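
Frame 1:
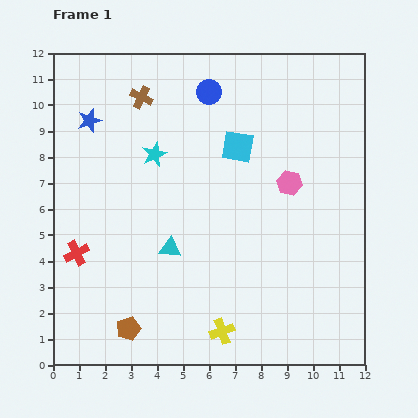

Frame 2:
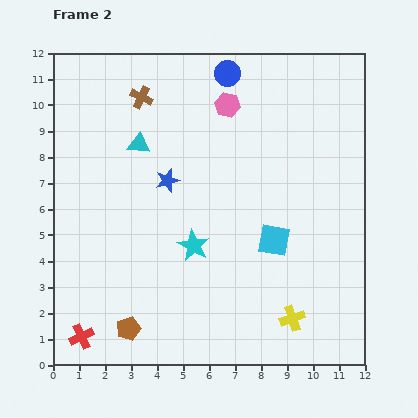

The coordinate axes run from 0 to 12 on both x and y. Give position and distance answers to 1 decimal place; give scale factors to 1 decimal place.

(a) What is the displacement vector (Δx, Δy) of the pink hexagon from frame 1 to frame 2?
(-2.4, 3.0)

The pink hexagon was at (9.1, 7.0) in frame 1 and (6.7, 10.0) in frame 2.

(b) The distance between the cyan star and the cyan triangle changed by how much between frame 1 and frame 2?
+0.8

Distance in frame 1: 3.6. Distance in frame 2: 4.4.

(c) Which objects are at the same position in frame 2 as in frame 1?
the brown pentagon, the brown cross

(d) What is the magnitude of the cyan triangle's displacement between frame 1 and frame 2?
4.2

The cyan triangle moved from (4.5, 4.5) to (3.3, 8.5), a distance of √(1.2² + 4.0²) ≈ 4.2.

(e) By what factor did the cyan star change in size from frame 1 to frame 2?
1.3×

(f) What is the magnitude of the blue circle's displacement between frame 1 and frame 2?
1.0

The blue circle moved from (6.0, 10.5) to (6.7, 11.2), a distance of √(0.7² + 0.7²) ≈ 1.0.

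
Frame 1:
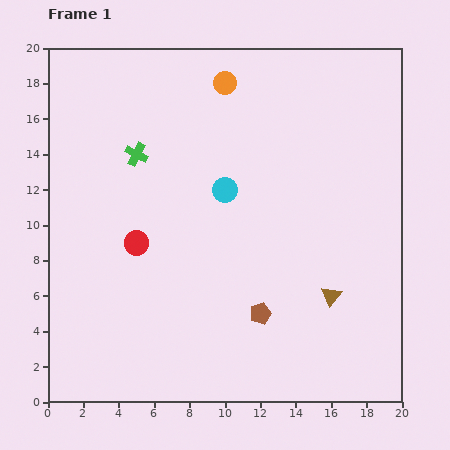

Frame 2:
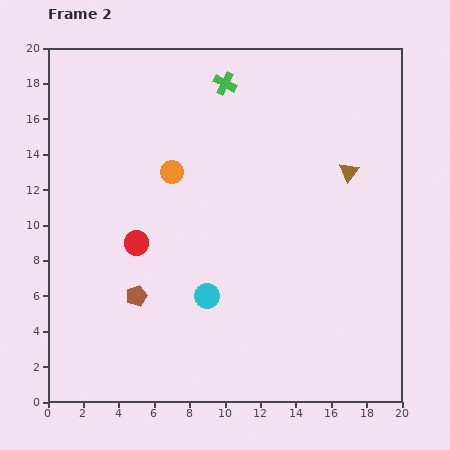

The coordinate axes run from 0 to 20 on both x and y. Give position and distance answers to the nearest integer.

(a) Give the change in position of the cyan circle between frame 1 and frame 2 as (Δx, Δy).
(-1, -6)

The cyan circle was at (10, 12) in frame 1 and (9, 6) in frame 2.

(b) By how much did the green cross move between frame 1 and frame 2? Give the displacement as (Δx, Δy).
(5, 4)

The green cross was at (5, 14) in frame 1 and (10, 18) in frame 2.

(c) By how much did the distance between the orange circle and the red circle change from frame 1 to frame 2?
-6

Distance in frame 1: 10. Distance in frame 2: 4.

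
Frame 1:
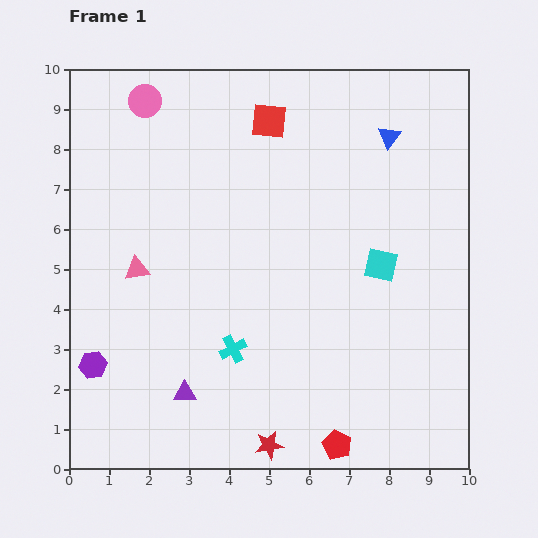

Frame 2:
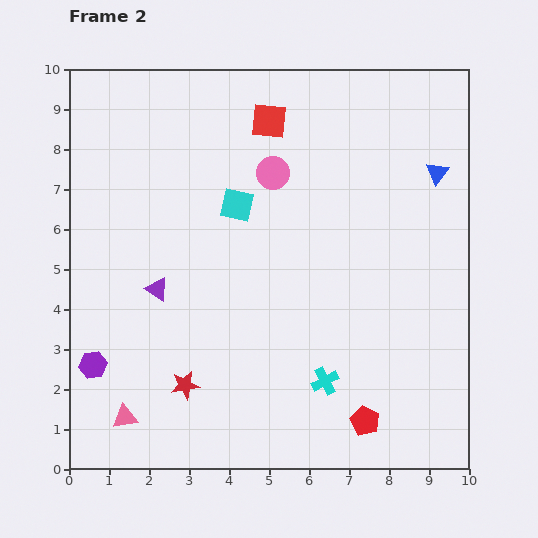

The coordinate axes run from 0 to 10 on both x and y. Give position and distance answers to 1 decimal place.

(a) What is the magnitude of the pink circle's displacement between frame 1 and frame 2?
3.7

The pink circle moved from (1.9, 9.2) to (5.1, 7.4), a distance of √(3.2² + 1.8²) ≈ 3.7.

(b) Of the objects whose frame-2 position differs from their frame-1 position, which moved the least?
the red pentagon

(moved 0.9)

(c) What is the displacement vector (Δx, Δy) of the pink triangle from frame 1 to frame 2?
(-0.3, -3.7)

The pink triangle was at (1.7, 5.0) in frame 1 and (1.4, 1.3) in frame 2.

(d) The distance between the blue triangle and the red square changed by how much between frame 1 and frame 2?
+1.4

Distance in frame 1: 3.0. Distance in frame 2: 4.4.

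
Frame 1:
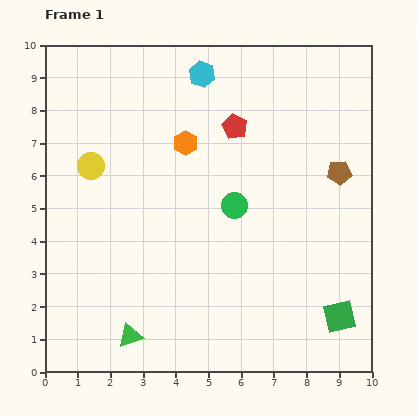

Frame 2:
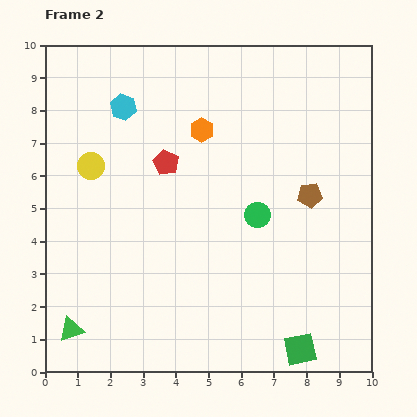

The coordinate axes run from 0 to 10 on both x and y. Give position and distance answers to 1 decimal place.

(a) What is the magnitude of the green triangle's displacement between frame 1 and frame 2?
1.8

The green triangle moved from (2.6, 1.1) to (0.8, 1.3), a distance of √(1.8² + 0.2²) ≈ 1.8.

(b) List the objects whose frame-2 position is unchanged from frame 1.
the yellow circle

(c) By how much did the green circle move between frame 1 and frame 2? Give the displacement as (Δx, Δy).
(0.7, -0.3)

The green circle was at (5.8, 5.1) in frame 1 and (6.5, 4.8) in frame 2.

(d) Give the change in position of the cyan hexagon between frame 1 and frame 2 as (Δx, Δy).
(-2.4, -1.0)

The cyan hexagon was at (4.8, 9.1) in frame 1 and (2.4, 8.1) in frame 2.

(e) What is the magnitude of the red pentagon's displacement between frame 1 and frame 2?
2.4

The red pentagon moved from (5.8, 7.5) to (3.7, 6.4), a distance of √(2.1² + 1.1²) ≈ 2.4.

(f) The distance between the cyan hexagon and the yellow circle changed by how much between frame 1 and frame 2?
-2.3

Distance in frame 1: 4.4. Distance in frame 2: 2.1.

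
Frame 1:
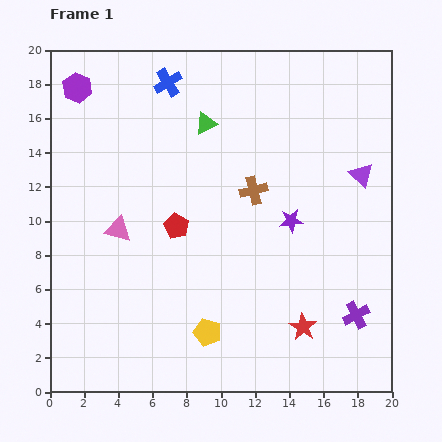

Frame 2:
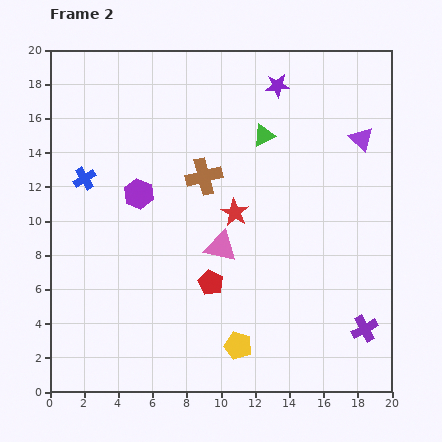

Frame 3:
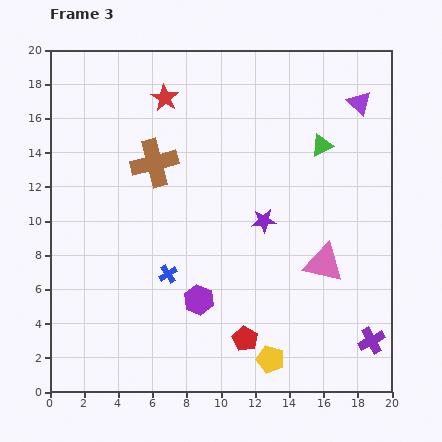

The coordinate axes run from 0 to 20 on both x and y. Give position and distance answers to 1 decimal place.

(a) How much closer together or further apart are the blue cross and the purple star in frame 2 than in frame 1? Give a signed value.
+1.7

Distance in frame 1: 10.8. Distance in frame 2: 12.5.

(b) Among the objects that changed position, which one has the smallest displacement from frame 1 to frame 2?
the purple cross

(moved 0.9)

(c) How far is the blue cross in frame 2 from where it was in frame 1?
7.4

The blue cross moved from (6.9, 18.1) to (2.0, 12.5), a distance of √(4.9² + 5.6²) ≈ 7.4.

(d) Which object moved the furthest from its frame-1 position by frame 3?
the red star

(moved 15.7; next 14.3)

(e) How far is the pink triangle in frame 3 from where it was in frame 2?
6.1

The pink triangle moved from (10.0, 8.5) to (16.0, 7.5), a distance of √(6.0² + 1.0²) ≈ 6.1.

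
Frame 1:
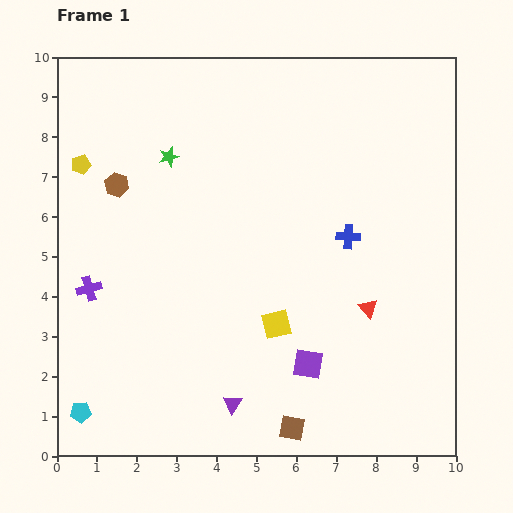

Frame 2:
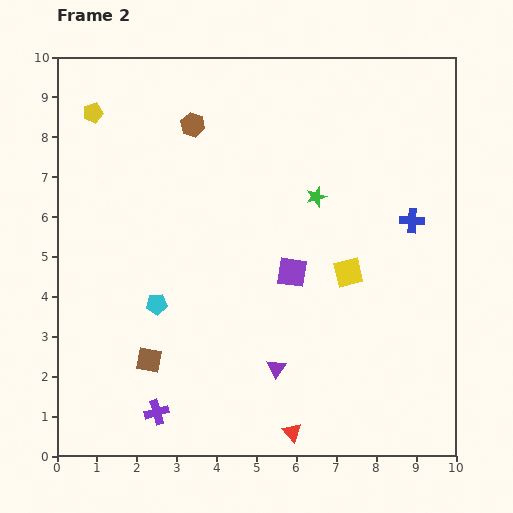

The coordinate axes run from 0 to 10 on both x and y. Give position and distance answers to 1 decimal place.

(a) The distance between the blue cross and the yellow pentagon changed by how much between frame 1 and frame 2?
+1.5

Distance in frame 1: 6.9. Distance in frame 2: 8.4.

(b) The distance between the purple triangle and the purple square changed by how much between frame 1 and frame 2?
+0.3

Distance in frame 1: 2.1. Distance in frame 2: 2.4.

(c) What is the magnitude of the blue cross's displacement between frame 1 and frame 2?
1.6

The blue cross moved from (7.3, 5.5) to (8.9, 5.9), a distance of √(1.6² + 0.4²) ≈ 1.6.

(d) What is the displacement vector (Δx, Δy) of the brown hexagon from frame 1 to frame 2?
(1.9, 1.5)

The brown hexagon was at (1.5, 6.8) in frame 1 and (3.4, 8.3) in frame 2.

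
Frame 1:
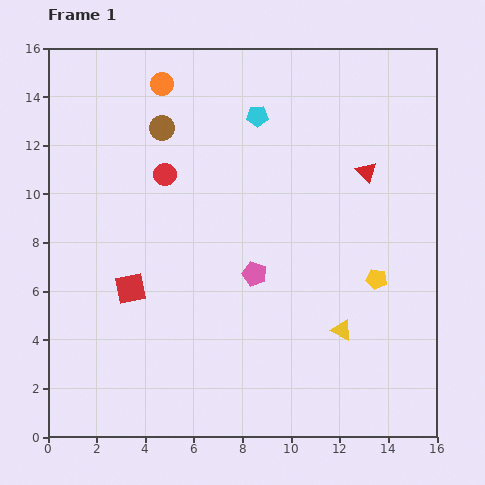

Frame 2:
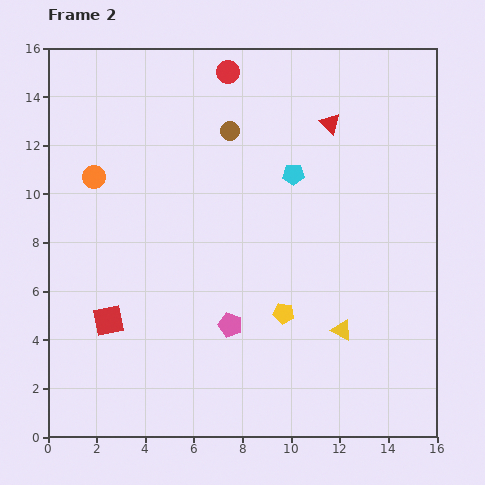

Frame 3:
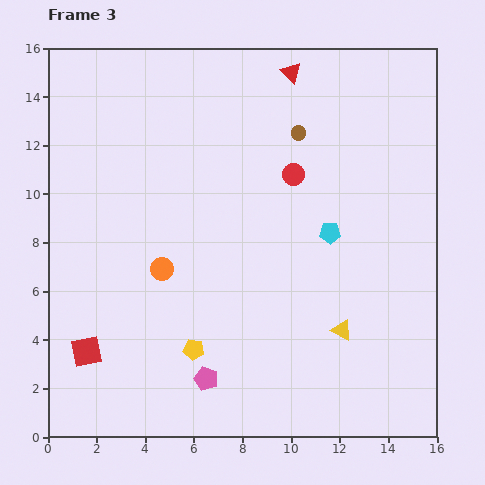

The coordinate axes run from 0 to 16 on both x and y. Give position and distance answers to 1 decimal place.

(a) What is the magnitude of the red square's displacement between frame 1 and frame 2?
1.6

The red square moved from (3.4, 6.1) to (2.5, 4.8), a distance of √(0.9² + 1.3²) ≈ 1.6.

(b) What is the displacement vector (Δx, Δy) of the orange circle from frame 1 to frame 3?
(0.0, -7.6)

The orange circle was at (4.7, 14.5) in frame 1 and (4.7, 6.9) in frame 3.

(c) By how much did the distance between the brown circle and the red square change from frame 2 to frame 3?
+3.2

Distance in frame 2: 9.3. Distance in frame 3: 12.5.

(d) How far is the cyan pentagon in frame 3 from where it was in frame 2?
2.8

The cyan pentagon moved from (10.1, 10.8) to (11.6, 8.4), a distance of √(1.5² + 2.4²) ≈ 2.8.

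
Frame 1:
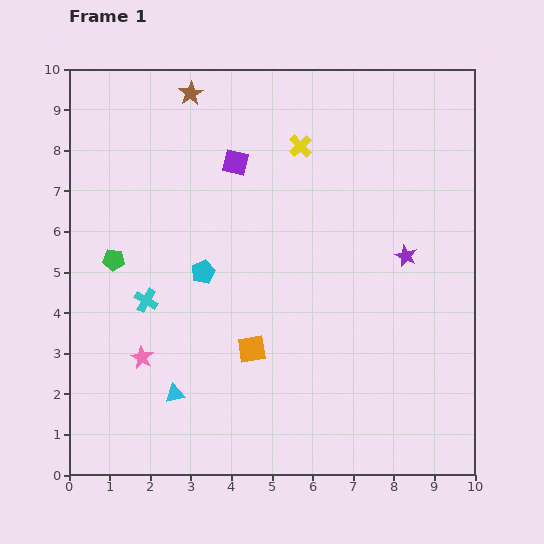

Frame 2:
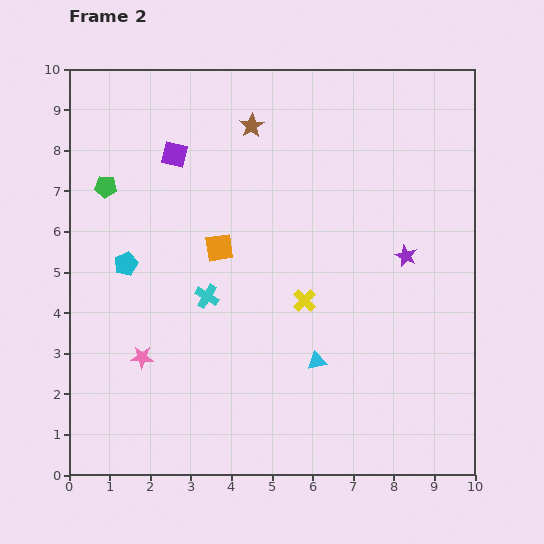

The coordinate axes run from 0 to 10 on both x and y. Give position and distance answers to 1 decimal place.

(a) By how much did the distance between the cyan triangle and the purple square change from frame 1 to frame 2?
+0.3

Distance in frame 1: 5.9. Distance in frame 2: 6.2.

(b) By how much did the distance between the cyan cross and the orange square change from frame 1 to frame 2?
-1.7

Distance in frame 1: 2.9. Distance in frame 2: 1.2.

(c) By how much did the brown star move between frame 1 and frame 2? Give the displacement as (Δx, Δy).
(1.5, -0.8)

The brown star was at (3.0, 9.4) in frame 1 and (4.5, 8.6) in frame 2.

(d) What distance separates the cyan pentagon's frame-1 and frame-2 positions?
1.9

The cyan pentagon moved from (3.3, 5.0) to (1.4, 5.2), a distance of √(1.9² + 0.2²) ≈ 1.9.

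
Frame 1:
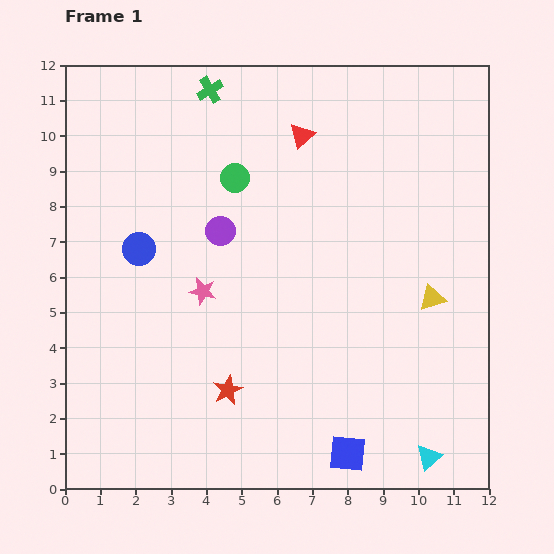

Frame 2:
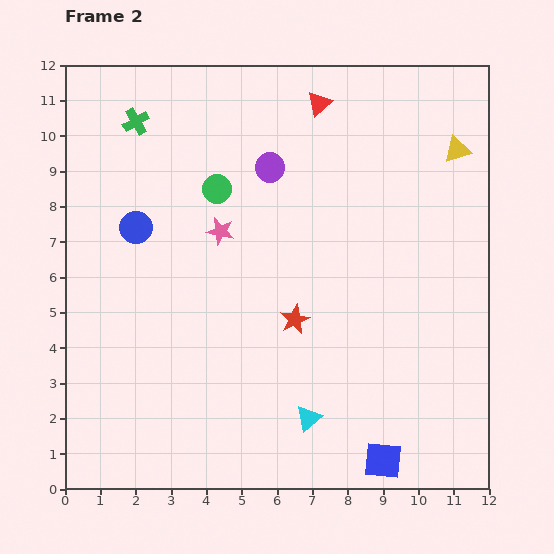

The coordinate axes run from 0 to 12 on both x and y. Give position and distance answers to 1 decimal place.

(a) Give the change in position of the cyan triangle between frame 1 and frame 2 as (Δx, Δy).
(-3.4, 1.1)

The cyan triangle was at (10.3, 0.9) in frame 1 and (6.9, 2.0) in frame 2.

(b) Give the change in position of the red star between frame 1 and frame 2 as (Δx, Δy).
(1.9, 2.0)

The red star was at (4.6, 2.8) in frame 1 and (6.5, 4.8) in frame 2.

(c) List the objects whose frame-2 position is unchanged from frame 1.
none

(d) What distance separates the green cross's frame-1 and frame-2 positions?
2.3

The green cross moved from (4.1, 11.3) to (2.0, 10.4), a distance of √(2.1² + 0.9²) ≈ 2.3.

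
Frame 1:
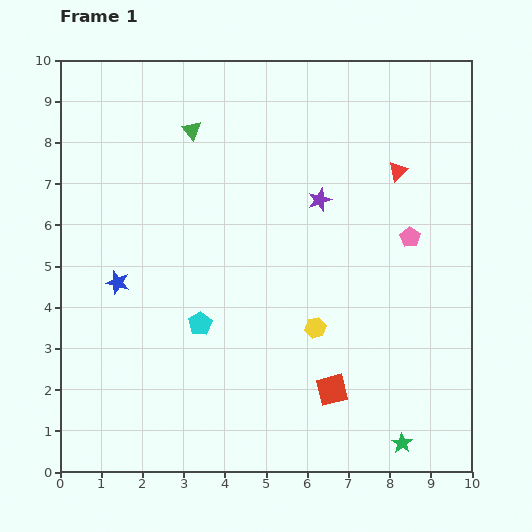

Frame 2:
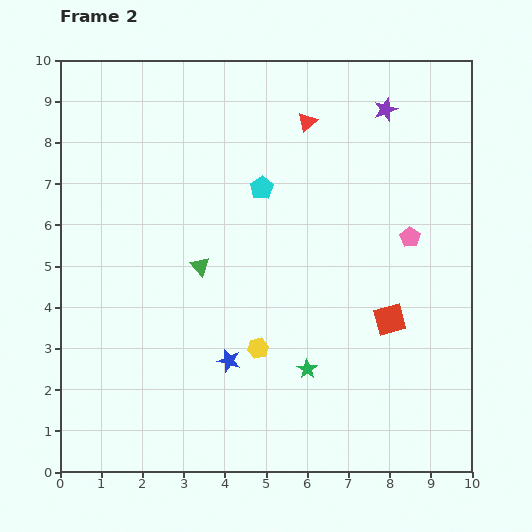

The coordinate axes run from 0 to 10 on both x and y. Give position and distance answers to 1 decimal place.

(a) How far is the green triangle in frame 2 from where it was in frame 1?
3.3

The green triangle moved from (3.2, 8.3) to (3.4, 5.0), a distance of √(0.2² + 3.3²) ≈ 3.3.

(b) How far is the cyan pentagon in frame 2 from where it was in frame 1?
3.6

The cyan pentagon moved from (3.4, 3.6) to (4.9, 6.9), a distance of √(1.5² + 3.3²) ≈ 3.6.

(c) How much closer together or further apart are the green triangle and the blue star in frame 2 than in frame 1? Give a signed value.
-1.7

Distance in frame 1: 4.1. Distance in frame 2: 2.4.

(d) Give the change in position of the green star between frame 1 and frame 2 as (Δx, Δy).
(-2.3, 1.8)

The green star was at (8.3, 0.7) in frame 1 and (6.0, 2.5) in frame 2.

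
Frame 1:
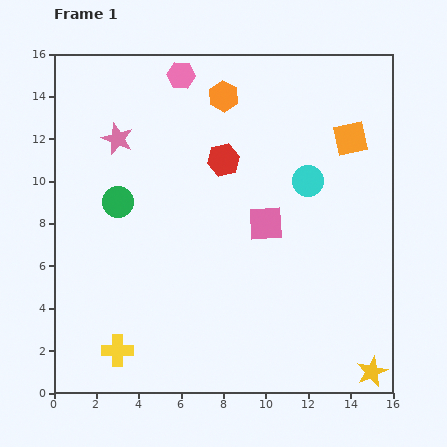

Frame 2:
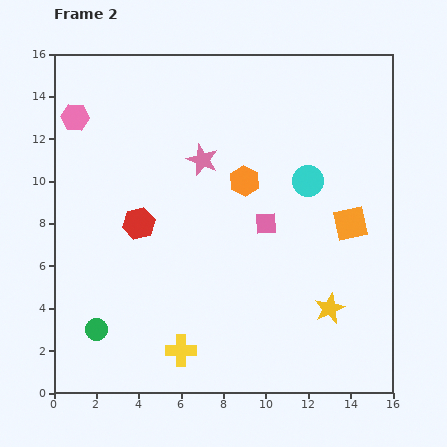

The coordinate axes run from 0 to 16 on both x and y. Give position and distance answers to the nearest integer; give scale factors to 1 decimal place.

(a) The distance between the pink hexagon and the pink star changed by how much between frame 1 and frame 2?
+2

Distance in frame 1: 4. Distance in frame 2: 6.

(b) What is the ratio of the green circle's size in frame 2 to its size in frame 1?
0.7×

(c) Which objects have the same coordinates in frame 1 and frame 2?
the pink square, the cyan circle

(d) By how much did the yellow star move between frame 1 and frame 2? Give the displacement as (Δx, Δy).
(-2, 3)

The yellow star was at (15, 1) in frame 1 and (13, 4) in frame 2.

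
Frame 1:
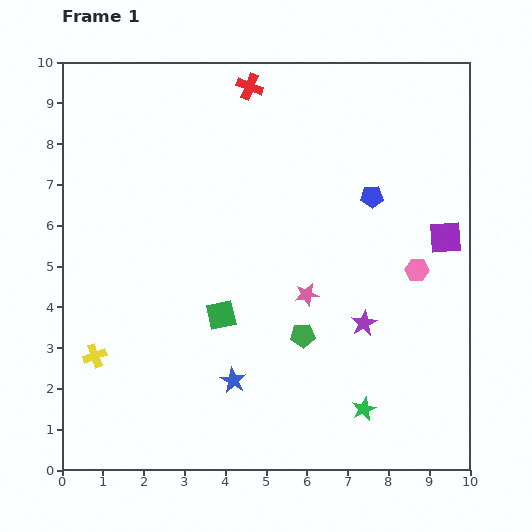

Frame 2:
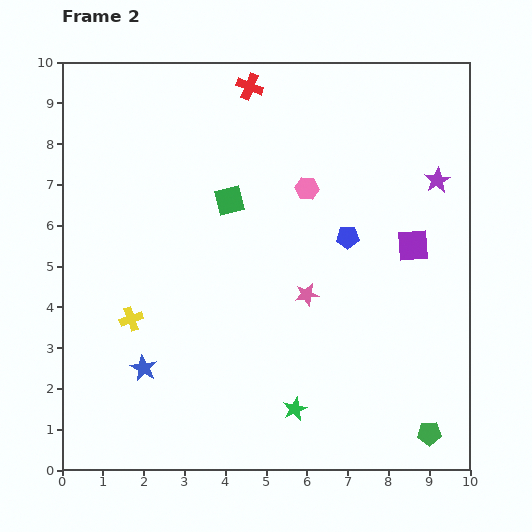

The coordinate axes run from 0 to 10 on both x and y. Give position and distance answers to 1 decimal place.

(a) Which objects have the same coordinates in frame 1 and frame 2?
the red cross, the pink star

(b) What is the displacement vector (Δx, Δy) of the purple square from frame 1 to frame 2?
(-0.8, -0.2)

The purple square was at (9.4, 5.7) in frame 1 and (8.6, 5.5) in frame 2.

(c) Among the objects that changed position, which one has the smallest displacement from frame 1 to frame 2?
the purple square

(moved 0.8)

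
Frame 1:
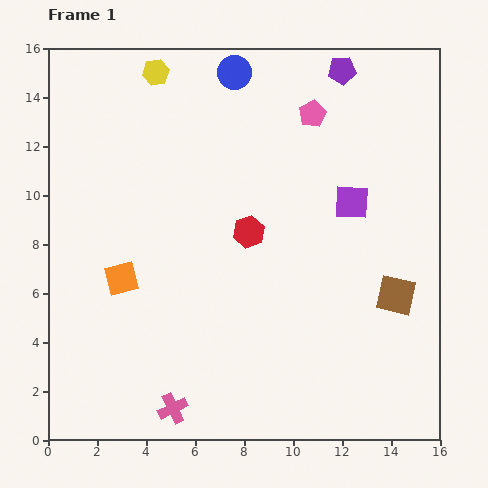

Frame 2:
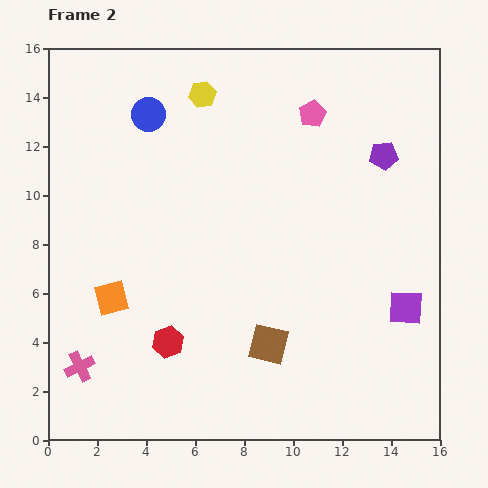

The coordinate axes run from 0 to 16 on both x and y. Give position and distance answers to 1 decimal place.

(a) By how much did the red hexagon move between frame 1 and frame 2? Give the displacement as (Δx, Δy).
(-3.3, -4.5)

The red hexagon was at (8.2, 8.5) in frame 1 and (4.9, 4.0) in frame 2.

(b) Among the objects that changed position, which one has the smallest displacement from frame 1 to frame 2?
the orange square

(moved 0.9)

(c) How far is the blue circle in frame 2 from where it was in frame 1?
3.9

The blue circle moved from (7.6, 15.0) to (4.1, 13.3), a distance of √(3.5² + 1.7²) ≈ 3.9.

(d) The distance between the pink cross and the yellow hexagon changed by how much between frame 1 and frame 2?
-1.5

Distance in frame 1: 13.7. Distance in frame 2: 12.2.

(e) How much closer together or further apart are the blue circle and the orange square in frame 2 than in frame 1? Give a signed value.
-2.0

Distance in frame 1: 9.6. Distance in frame 2: 7.6.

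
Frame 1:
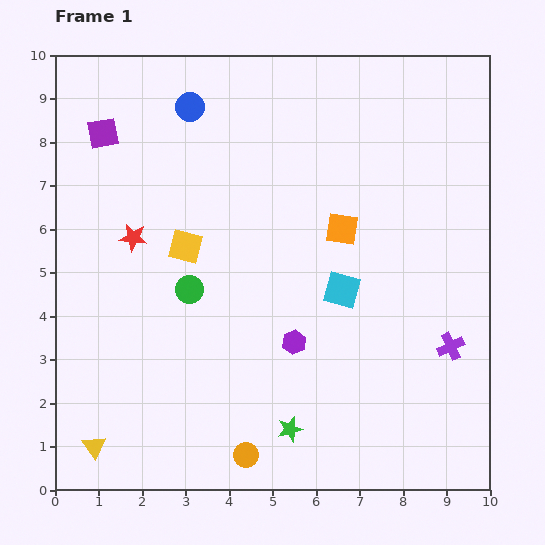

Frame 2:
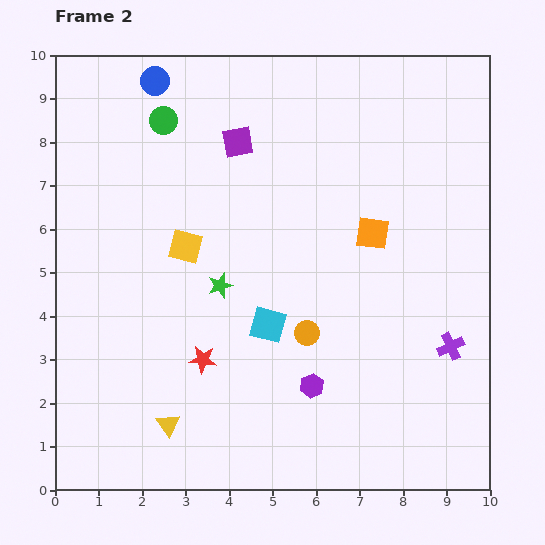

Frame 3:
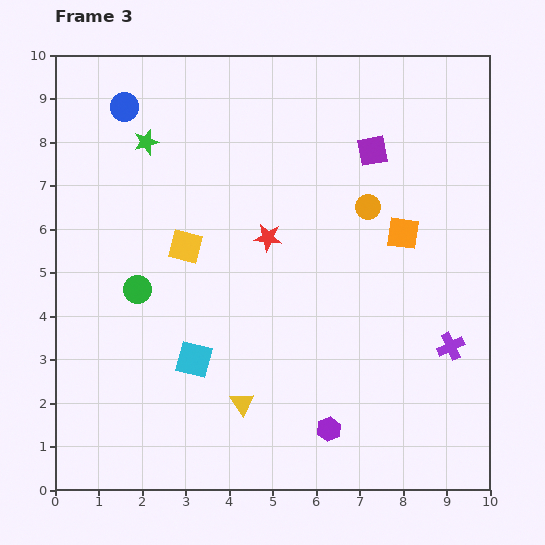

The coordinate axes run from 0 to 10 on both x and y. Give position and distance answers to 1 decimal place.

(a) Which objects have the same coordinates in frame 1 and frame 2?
the purple cross, the yellow square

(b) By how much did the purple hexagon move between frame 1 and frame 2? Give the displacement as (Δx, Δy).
(0.4, -1.0)

The purple hexagon was at (5.5, 3.4) in frame 1 and (5.9, 2.4) in frame 2.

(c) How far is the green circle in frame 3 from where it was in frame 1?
1.2

The green circle moved from (3.1, 4.6) to (1.9, 4.6), a distance of √(1.2² + 0.0²) ≈ 1.2.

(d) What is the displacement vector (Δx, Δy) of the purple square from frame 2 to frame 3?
(3.1, -0.2)

The purple square was at (4.2, 8.0) in frame 2 and (7.3, 7.8) in frame 3.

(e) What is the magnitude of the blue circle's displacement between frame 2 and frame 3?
0.9

The blue circle moved from (2.3, 9.4) to (1.6, 8.8), a distance of √(0.7² + 0.6²) ≈ 0.9.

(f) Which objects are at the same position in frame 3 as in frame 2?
the purple cross, the yellow square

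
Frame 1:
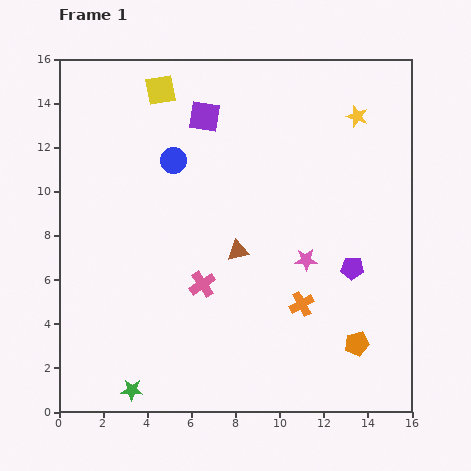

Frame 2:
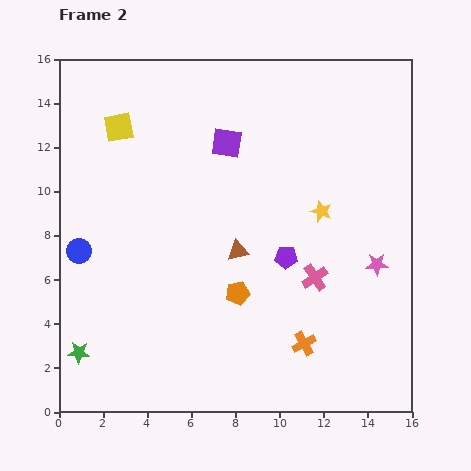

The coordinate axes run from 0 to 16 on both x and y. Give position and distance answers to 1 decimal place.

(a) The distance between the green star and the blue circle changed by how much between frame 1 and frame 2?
-6.0

Distance in frame 1: 10.6. Distance in frame 2: 4.6.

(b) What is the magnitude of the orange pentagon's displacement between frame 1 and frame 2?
5.9

The orange pentagon moved from (13.5, 3.1) to (8.1, 5.4), a distance of √(5.4² + 2.3²) ≈ 5.9.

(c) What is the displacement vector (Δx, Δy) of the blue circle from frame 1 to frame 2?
(-4.3, -4.1)

The blue circle was at (5.2, 11.4) in frame 1 and (0.9, 7.3) in frame 2.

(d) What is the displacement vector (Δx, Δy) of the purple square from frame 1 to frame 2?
(1.0, -1.2)

The purple square was at (6.6, 13.4) in frame 1 and (7.6, 12.2) in frame 2.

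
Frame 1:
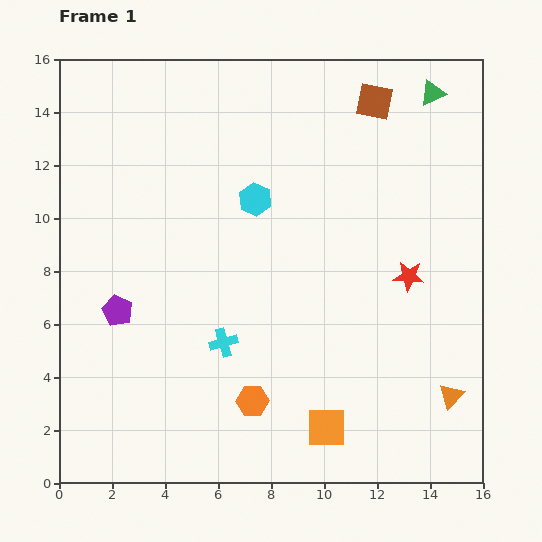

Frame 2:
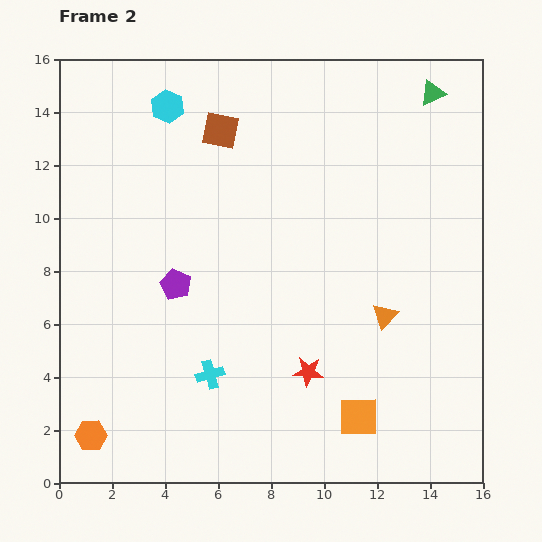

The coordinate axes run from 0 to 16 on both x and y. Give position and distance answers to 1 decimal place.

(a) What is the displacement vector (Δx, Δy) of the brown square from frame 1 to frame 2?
(-5.8, -1.1)

The brown square was at (11.9, 14.4) in frame 1 and (6.1, 13.3) in frame 2.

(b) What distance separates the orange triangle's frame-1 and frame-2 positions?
3.9

The orange triangle moved from (14.8, 3.3) to (12.3, 6.3), a distance of √(2.5² + 3.0²) ≈ 3.9.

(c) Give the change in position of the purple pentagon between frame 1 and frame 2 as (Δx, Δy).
(2.2, 1.0)

The purple pentagon was at (2.2, 6.5) in frame 1 and (4.4, 7.5) in frame 2.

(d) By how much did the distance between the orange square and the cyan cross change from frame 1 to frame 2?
+0.8

Distance in frame 1: 5.0. Distance in frame 2: 5.8.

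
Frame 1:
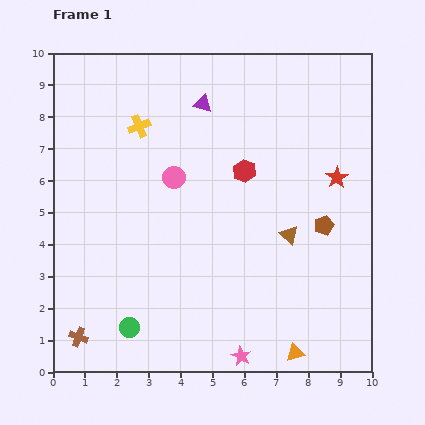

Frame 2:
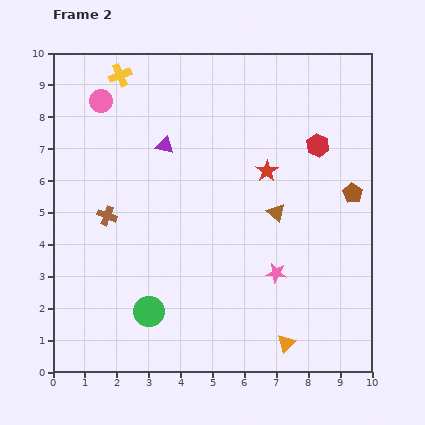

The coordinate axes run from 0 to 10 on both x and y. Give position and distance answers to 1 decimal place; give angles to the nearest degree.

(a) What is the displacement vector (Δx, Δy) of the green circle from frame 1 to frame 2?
(0.6, 0.5)

The green circle was at (2.4, 1.4) in frame 1 and (3.0, 1.9) in frame 2.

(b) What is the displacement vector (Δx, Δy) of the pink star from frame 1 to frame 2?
(1.1, 2.6)

The pink star was at (5.9, 0.5) in frame 1 and (7.0, 3.1) in frame 2.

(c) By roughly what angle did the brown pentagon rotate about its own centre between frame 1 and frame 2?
20° counter-clockwise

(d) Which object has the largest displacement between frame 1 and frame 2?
the brown cross

(moved 3.9; next 3.3)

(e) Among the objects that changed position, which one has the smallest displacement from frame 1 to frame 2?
the orange triangle

(moved 0.4)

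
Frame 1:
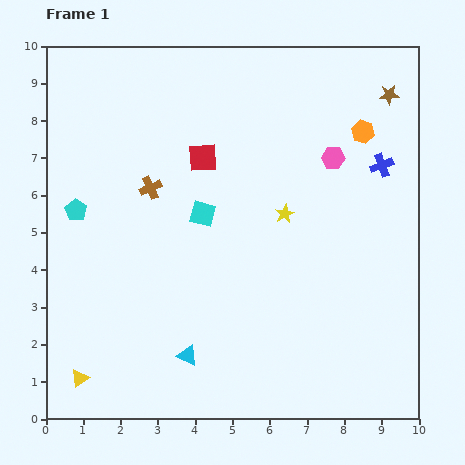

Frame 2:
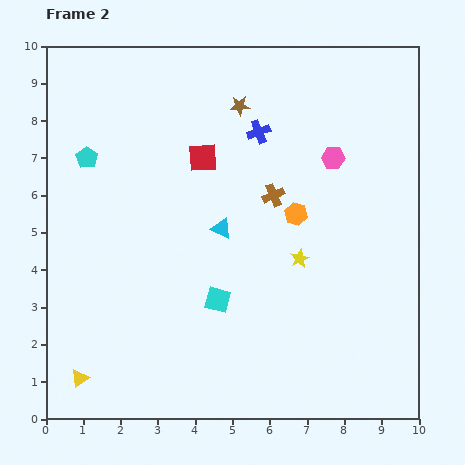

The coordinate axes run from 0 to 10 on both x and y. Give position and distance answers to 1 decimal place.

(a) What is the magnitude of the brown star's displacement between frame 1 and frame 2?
4.0

The brown star moved from (9.2, 8.7) to (5.2, 8.4), a distance of √(4.0² + 0.3²) ≈ 4.0.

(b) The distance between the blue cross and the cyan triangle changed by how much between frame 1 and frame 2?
-4.5

Distance in frame 1: 7.3. Distance in frame 2: 2.8.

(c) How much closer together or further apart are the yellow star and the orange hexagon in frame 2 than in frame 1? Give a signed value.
-1.8

Distance in frame 1: 3.0. Distance in frame 2: 1.2.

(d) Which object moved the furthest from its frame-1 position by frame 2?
the brown star

(moved 4.0; next 3.5)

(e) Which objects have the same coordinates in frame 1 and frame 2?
the red square, the pink hexagon, the yellow triangle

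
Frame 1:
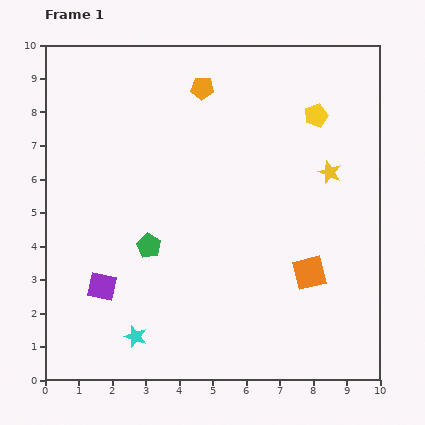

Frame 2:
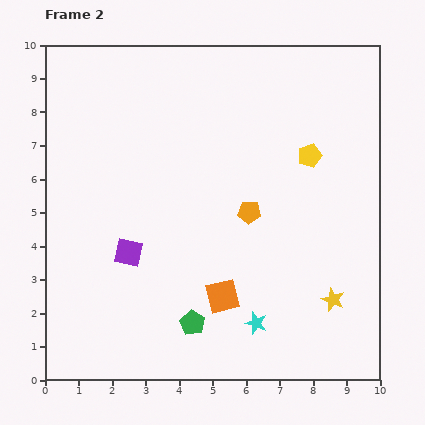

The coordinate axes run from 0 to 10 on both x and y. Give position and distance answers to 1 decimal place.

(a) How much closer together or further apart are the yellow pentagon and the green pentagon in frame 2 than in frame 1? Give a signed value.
-0.2

Distance in frame 1: 6.3. Distance in frame 2: 6.1.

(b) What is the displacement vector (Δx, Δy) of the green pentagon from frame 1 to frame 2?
(1.3, -2.3)

The green pentagon was at (3.1, 4.0) in frame 1 and (4.4, 1.7) in frame 2.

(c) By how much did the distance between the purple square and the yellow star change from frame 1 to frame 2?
-1.3

Distance in frame 1: 7.6. Distance in frame 2: 6.3.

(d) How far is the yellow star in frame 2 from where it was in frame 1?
3.8

The yellow star moved from (8.5, 6.2) to (8.6, 2.4), a distance of √(0.1² + 3.8²) ≈ 3.8.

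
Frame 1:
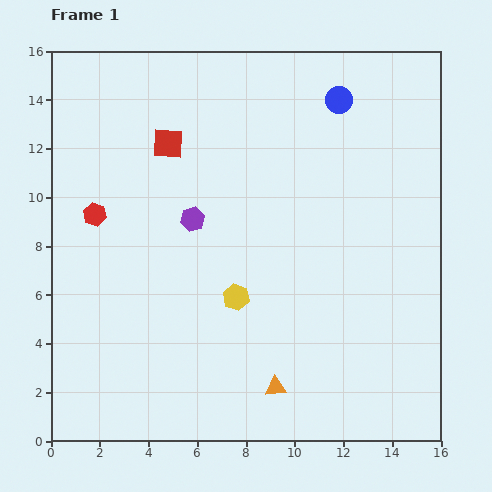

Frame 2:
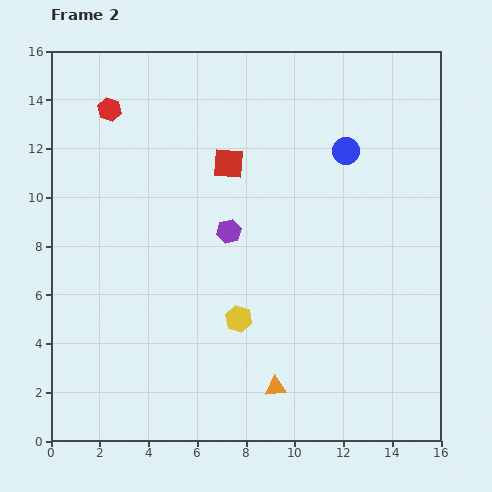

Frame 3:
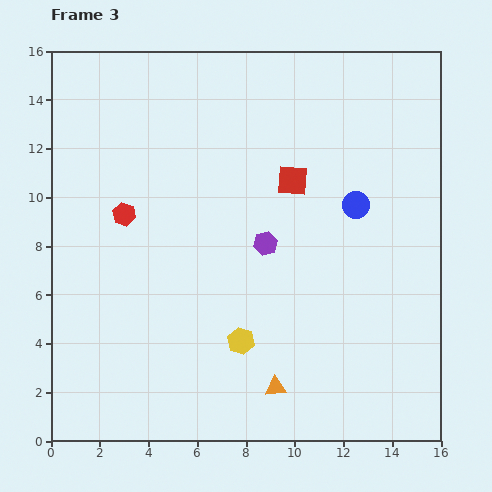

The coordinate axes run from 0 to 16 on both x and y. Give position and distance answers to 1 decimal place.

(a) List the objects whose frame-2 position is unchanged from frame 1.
the orange triangle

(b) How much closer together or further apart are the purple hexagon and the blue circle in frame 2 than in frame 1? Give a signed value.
-1.9

Distance in frame 1: 7.7. Distance in frame 2: 5.8.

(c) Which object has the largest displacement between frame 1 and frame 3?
the red square

(moved 5.3; next 4.4)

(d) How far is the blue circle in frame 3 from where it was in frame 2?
2.2

The blue circle moved from (12.1, 11.9) to (12.5, 9.7), a distance of √(0.4² + 2.2²) ≈ 2.2.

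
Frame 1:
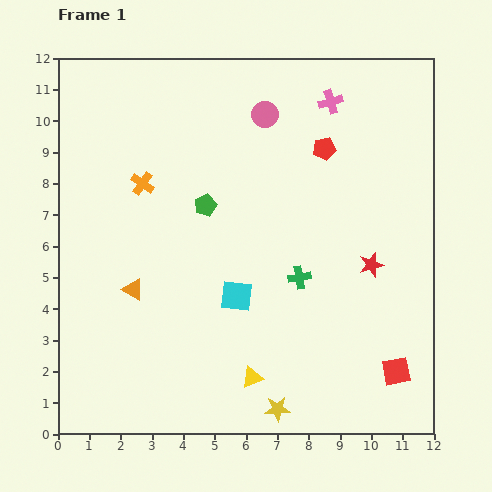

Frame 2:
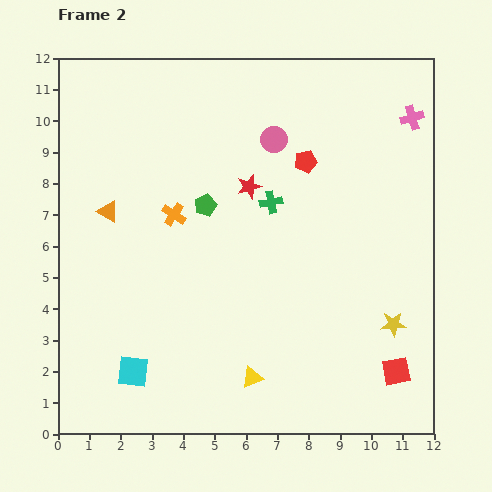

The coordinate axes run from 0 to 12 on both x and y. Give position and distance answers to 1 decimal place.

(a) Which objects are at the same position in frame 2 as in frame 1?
the yellow triangle, the red square, the green pentagon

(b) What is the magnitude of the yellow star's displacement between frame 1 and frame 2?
4.6

The yellow star moved from (7.0, 0.8) to (10.7, 3.5), a distance of √(3.7² + 2.7²) ≈ 4.6.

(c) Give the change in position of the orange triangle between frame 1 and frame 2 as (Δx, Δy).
(-0.8, 2.5)

The orange triangle was at (2.4, 4.6) in frame 1 and (1.6, 7.1) in frame 2.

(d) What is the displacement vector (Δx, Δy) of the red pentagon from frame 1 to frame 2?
(-0.6, -0.4)

The red pentagon was at (8.5, 9.1) in frame 1 and (7.9, 8.7) in frame 2.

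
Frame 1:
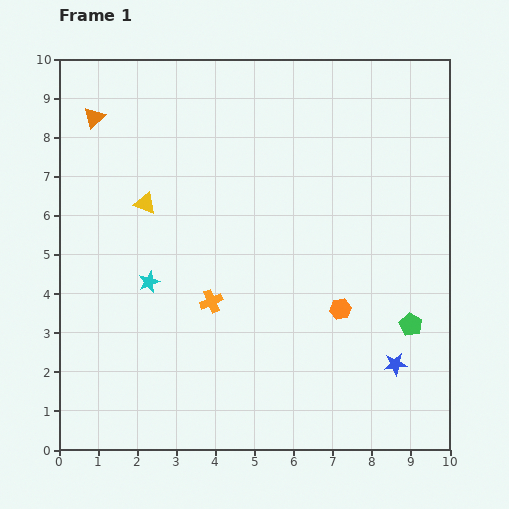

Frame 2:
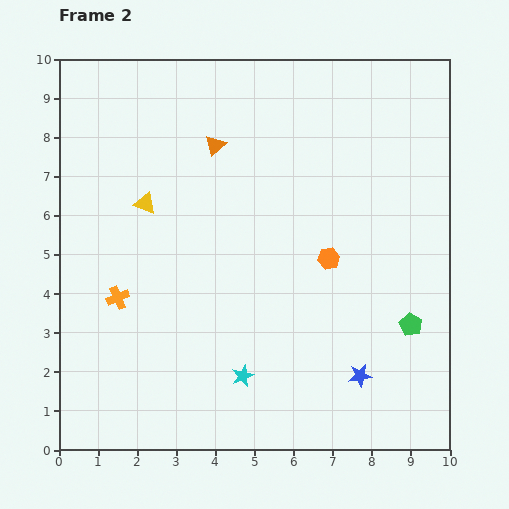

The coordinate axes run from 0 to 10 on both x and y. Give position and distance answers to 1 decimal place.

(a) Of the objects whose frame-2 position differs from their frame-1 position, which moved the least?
the blue star

(moved 0.9)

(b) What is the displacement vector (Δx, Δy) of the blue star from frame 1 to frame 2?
(-0.9, -0.3)

The blue star was at (8.6, 2.2) in frame 1 and (7.7, 1.9) in frame 2.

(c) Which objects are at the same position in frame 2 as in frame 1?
the yellow triangle, the green pentagon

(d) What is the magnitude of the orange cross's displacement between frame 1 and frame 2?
2.4

The orange cross moved from (3.9, 3.8) to (1.5, 3.9), a distance of √(2.4² + 0.1²) ≈ 2.4.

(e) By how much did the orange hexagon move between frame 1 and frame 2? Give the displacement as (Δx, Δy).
(-0.3, 1.3)

The orange hexagon was at (7.2, 3.6) in frame 1 and (6.9, 4.9) in frame 2.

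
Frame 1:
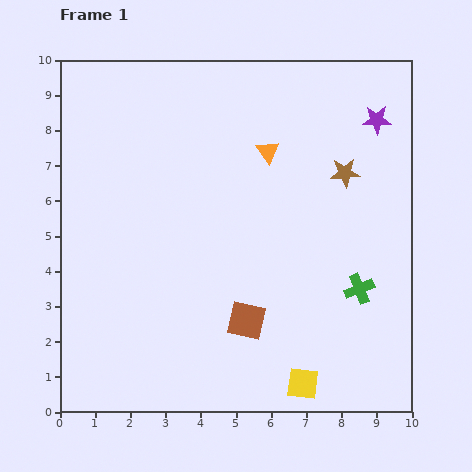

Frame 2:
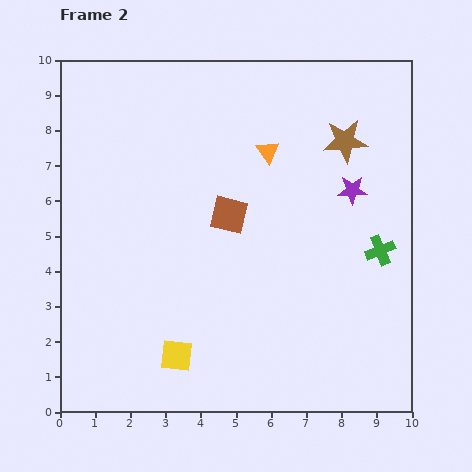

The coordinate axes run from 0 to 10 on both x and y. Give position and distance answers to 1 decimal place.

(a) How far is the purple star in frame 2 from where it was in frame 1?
2.1

The purple star moved from (9.0, 8.3) to (8.3, 6.3), a distance of √(0.7² + 2.0²) ≈ 2.1.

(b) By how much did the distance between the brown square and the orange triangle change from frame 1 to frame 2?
-2.7

Distance in frame 1: 4.8. Distance in frame 2: 2.1.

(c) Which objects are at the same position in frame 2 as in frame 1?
the orange triangle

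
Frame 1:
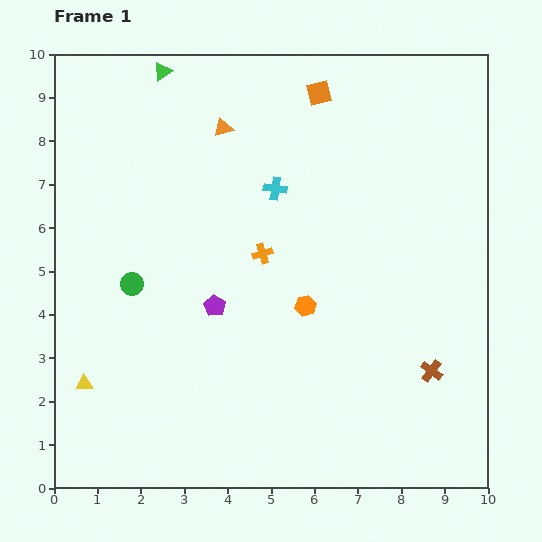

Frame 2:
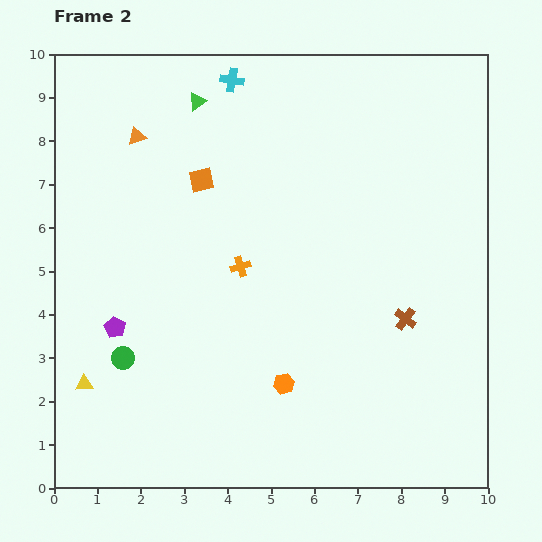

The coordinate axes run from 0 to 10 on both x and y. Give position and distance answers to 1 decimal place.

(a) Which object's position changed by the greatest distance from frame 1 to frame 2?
the orange square

(moved 3.4; next 2.7)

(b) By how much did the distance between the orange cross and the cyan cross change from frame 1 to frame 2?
+2.8

Distance in frame 1: 1.5. Distance in frame 2: 4.3.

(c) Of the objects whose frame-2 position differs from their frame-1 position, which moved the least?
the orange cross

(moved 0.6)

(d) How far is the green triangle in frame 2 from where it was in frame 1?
1.1

The green triangle moved from (2.5, 9.6) to (3.3, 8.9), a distance of √(0.8² + 0.7²) ≈ 1.1.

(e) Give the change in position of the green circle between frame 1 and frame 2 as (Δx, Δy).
(-0.2, -1.7)

The green circle was at (1.8, 4.7) in frame 1 and (1.6, 3.0) in frame 2.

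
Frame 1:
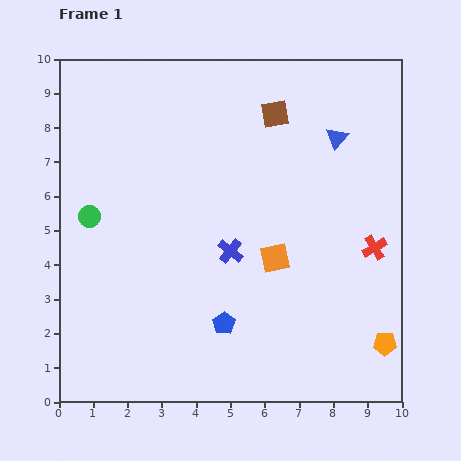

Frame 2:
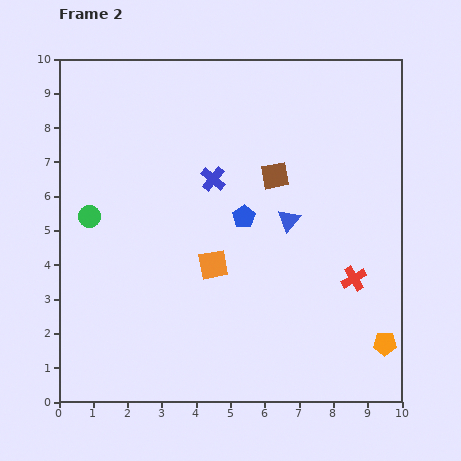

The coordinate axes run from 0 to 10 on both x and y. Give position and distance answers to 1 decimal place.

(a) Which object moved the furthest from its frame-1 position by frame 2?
the blue pentagon

(moved 3.2; next 2.8)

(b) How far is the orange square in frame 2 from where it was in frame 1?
1.8

The orange square moved from (6.3, 4.2) to (4.5, 4.0), a distance of √(1.8² + 0.2²) ≈ 1.8.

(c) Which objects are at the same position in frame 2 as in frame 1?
the orange pentagon, the green circle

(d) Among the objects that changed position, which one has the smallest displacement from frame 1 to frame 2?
the red cross

(moved 1.1)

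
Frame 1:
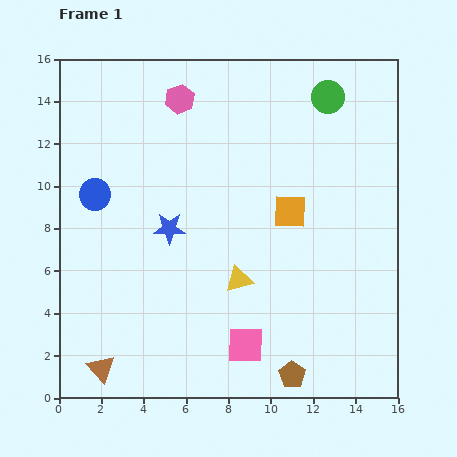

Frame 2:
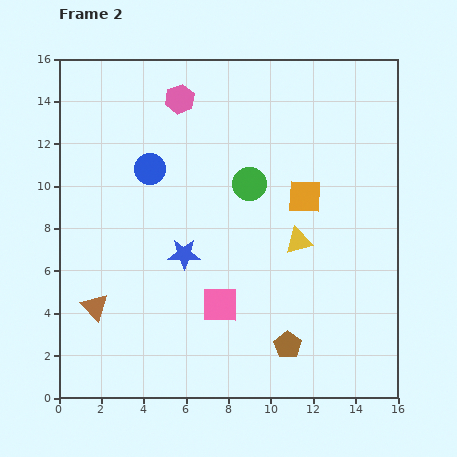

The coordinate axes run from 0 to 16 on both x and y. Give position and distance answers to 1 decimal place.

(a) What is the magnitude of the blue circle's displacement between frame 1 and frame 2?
2.9

The blue circle moved from (1.7, 9.6) to (4.3, 10.8), a distance of √(2.6² + 1.2²) ≈ 2.9.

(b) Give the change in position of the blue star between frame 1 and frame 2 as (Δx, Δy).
(0.7, -1.2)

The blue star was at (5.2, 8.0) in frame 1 and (5.9, 6.8) in frame 2.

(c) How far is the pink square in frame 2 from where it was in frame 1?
2.2

The pink square moved from (8.8, 2.5) to (7.6, 4.4), a distance of √(1.2² + 1.9²) ≈ 2.2.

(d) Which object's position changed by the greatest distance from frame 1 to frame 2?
the green circle

(moved 5.5; next 3.3)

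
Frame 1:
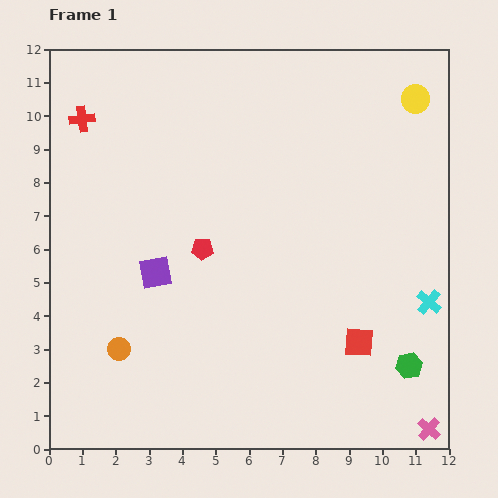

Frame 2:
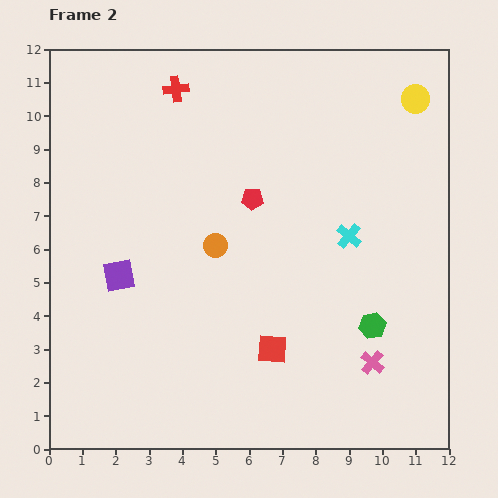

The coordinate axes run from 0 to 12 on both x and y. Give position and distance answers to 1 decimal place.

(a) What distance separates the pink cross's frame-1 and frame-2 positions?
2.6

The pink cross moved from (11.4, 0.6) to (9.7, 2.6), a distance of √(1.7² + 2.0²) ≈ 2.6.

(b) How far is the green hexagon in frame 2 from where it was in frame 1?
1.6

The green hexagon moved from (10.8, 2.5) to (9.7, 3.7), a distance of √(1.1² + 1.2²) ≈ 1.6.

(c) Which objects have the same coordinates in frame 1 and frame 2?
the yellow circle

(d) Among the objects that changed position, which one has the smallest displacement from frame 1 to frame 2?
the purple square

(moved 1.1)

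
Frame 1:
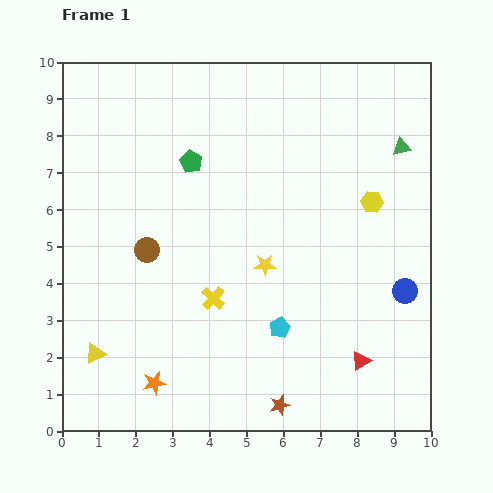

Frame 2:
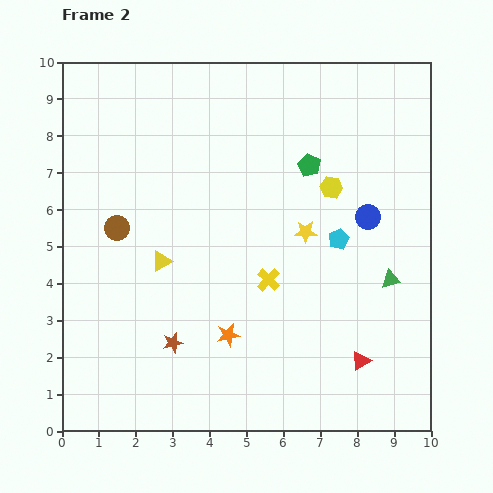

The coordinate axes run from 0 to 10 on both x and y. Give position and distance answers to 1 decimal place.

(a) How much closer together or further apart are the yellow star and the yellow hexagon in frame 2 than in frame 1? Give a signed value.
-2.0

Distance in frame 1: 3.4. Distance in frame 2: 1.4.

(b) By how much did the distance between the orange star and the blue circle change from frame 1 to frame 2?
-2.2

Distance in frame 1: 7.2. Distance in frame 2: 5.0.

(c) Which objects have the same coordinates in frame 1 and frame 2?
the red triangle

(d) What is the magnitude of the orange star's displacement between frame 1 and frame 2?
2.4

The orange star moved from (2.5, 1.3) to (4.5, 2.6), a distance of √(2.0² + 1.3²) ≈ 2.4.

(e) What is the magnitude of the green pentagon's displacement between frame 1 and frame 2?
3.2

The green pentagon moved from (3.5, 7.3) to (6.7, 7.2), a distance of √(3.2² + 0.1²) ≈ 3.2.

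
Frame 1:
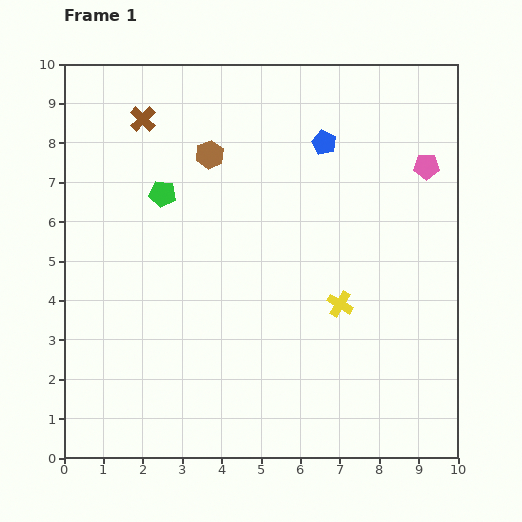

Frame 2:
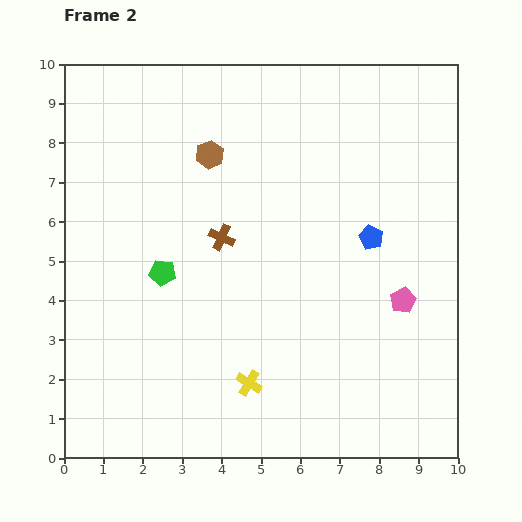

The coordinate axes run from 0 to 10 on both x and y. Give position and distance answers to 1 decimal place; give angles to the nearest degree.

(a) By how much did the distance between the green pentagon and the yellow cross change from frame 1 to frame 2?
-1.7

Distance in frame 1: 5.3. Distance in frame 2: 3.6.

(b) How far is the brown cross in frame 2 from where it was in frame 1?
3.6

The brown cross moved from (2.0, 8.6) to (4.0, 5.6), a distance of √(2.0² + 3.0²) ≈ 3.6.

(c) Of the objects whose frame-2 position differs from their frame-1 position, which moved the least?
the green pentagon

(moved 2.0)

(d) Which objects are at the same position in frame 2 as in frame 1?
the brown hexagon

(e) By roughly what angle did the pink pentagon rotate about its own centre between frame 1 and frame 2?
27° counter-clockwise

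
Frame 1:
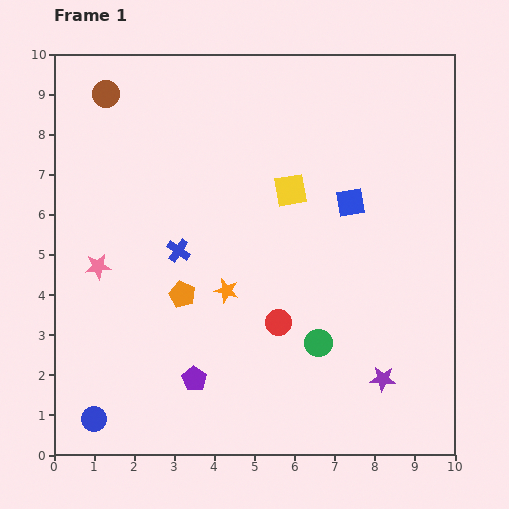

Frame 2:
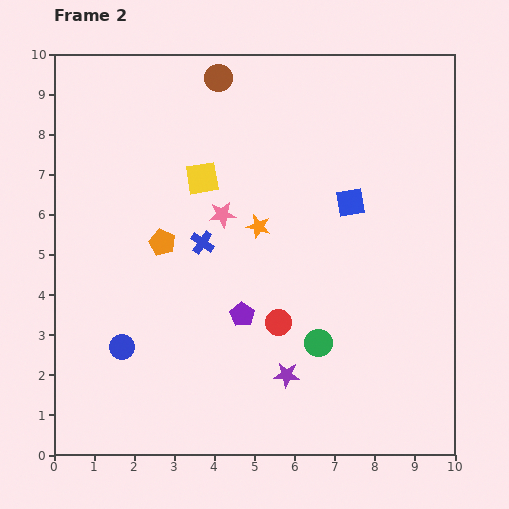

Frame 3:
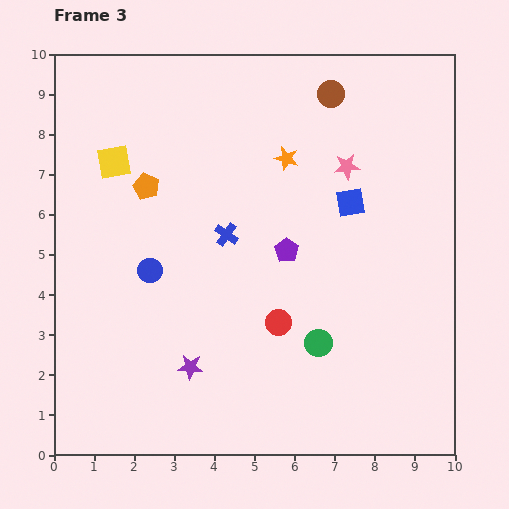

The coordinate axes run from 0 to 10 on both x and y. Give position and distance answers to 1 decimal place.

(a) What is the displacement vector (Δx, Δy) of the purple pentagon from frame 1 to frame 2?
(1.2, 1.6)

The purple pentagon was at (3.5, 1.9) in frame 1 and (4.7, 3.5) in frame 2.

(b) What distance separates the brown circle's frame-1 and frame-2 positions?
2.8

The brown circle moved from (1.3, 9.0) to (4.1, 9.4), a distance of √(2.8² + 0.4²) ≈ 2.8.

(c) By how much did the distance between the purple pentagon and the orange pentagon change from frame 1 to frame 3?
+1.7

Distance in frame 1: 2.1. Distance in frame 3: 3.8.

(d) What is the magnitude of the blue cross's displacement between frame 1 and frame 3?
1.3

The blue cross moved from (3.1, 5.1) to (4.3, 5.5), a distance of √(1.2² + 0.4²) ≈ 1.3.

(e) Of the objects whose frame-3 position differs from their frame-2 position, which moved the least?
the blue cross

(moved 0.6)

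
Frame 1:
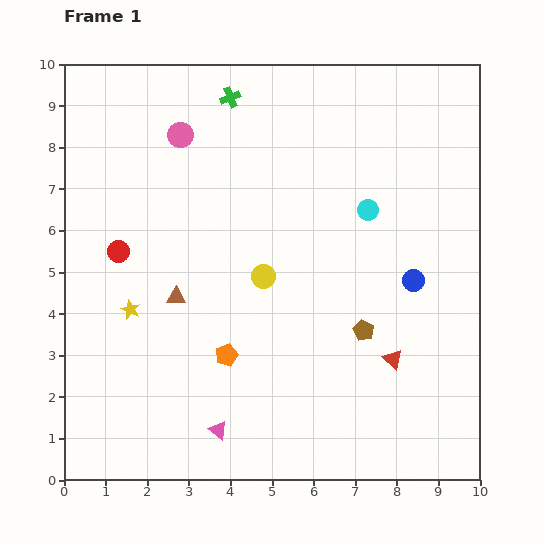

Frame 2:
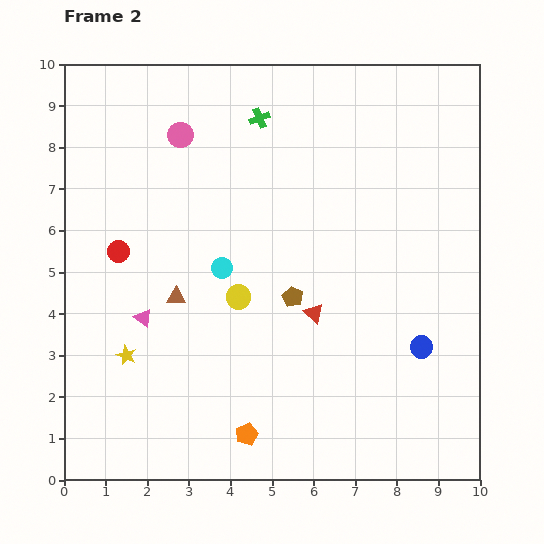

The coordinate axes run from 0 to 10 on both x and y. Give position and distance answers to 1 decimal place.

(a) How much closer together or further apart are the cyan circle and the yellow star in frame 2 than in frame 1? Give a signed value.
-3.1

Distance in frame 1: 6.2. Distance in frame 2: 3.1.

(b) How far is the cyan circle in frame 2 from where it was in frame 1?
3.8

The cyan circle moved from (7.3, 6.5) to (3.8, 5.1), a distance of √(3.5² + 1.4²) ≈ 3.8.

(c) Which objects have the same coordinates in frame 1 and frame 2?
the red circle, the brown triangle, the pink circle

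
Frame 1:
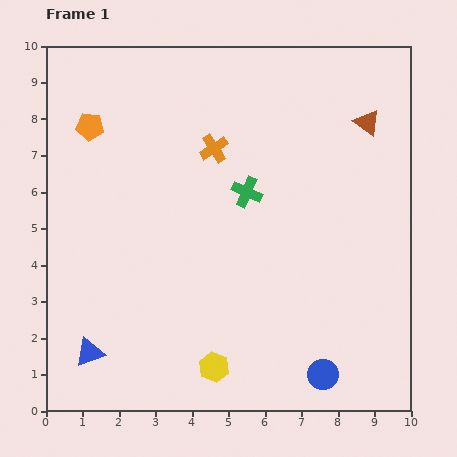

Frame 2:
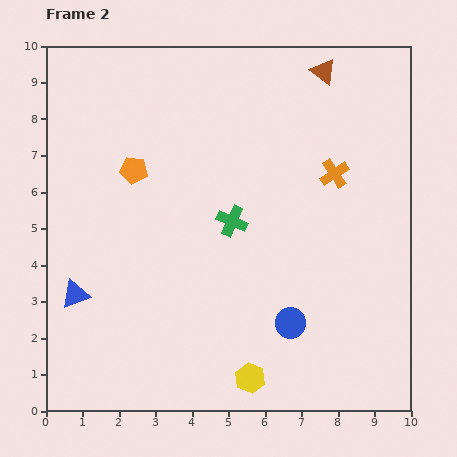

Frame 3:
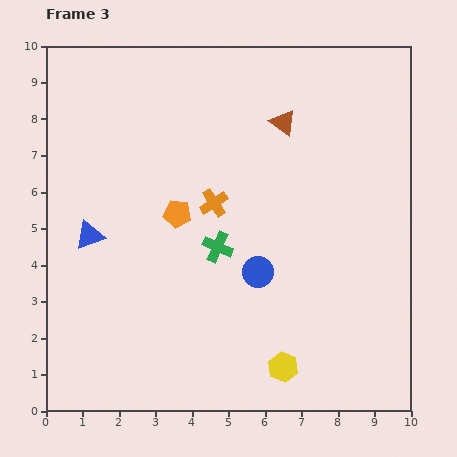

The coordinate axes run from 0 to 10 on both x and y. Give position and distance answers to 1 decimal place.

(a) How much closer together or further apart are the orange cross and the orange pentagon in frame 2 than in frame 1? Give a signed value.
+2.0

Distance in frame 1: 3.5. Distance in frame 2: 5.5.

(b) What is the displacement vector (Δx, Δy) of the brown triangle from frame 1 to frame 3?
(-2.3, 0.0)

The brown triangle was at (8.8, 7.9) in frame 1 and (6.5, 7.9) in frame 3.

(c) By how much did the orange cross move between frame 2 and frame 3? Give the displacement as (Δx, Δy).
(-3.3, -0.8)

The orange cross was at (7.9, 6.5) in frame 2 and (4.6, 5.7) in frame 3.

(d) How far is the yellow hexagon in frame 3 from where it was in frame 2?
0.9

The yellow hexagon moved from (5.6, 0.9) to (6.5, 1.2), a distance of √(0.9² + 0.3²) ≈ 0.9.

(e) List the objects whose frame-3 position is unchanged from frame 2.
none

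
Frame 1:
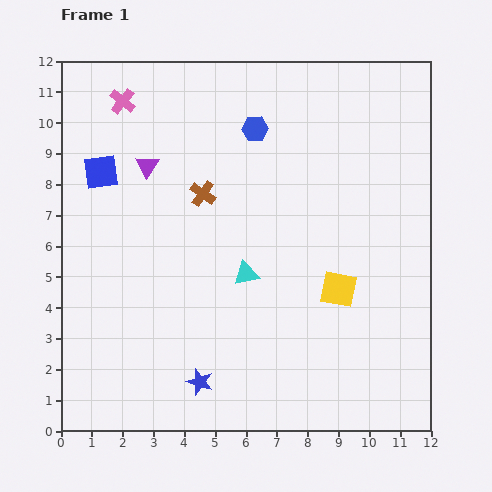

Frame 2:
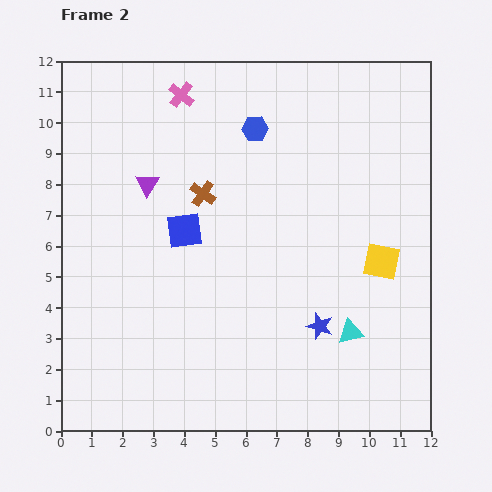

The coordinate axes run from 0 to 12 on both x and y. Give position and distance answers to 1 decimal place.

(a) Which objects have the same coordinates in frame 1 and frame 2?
the brown cross, the blue hexagon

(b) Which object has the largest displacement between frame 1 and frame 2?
the blue star

(moved 4.3; next 3.9)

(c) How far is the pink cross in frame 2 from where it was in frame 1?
1.9

The pink cross moved from (2.0, 10.7) to (3.9, 10.9), a distance of √(1.9² + 0.2²) ≈ 1.9.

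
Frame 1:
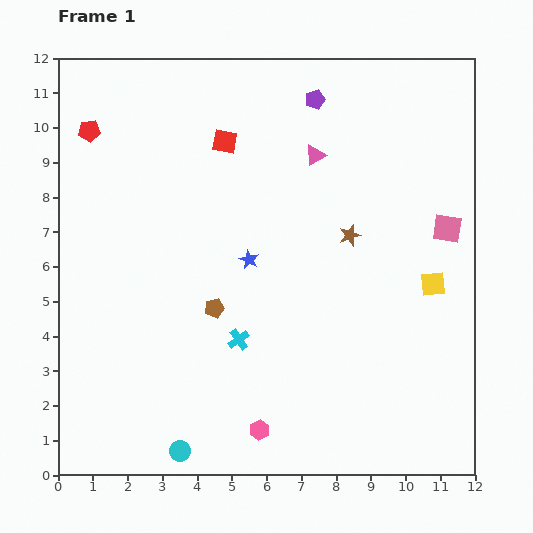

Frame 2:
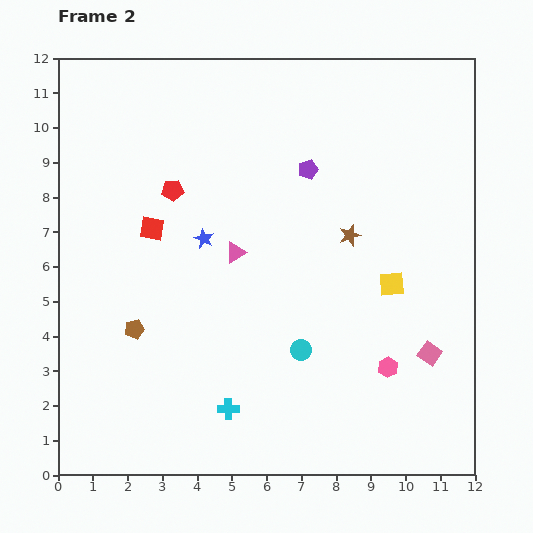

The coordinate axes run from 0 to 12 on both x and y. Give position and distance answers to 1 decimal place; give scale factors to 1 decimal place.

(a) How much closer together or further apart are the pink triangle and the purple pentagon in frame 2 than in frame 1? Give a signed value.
+1.6

Distance in frame 1: 1.6. Distance in frame 2: 3.2.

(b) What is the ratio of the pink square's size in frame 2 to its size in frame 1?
0.8×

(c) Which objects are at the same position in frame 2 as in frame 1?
the brown star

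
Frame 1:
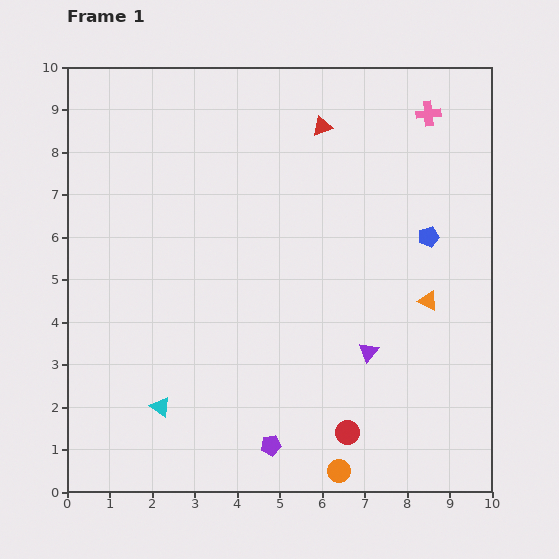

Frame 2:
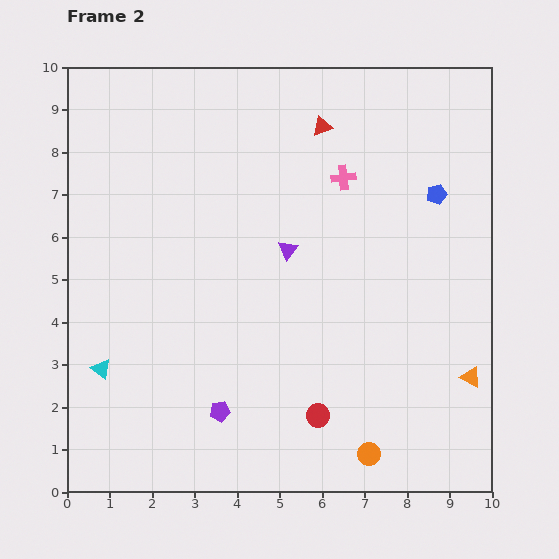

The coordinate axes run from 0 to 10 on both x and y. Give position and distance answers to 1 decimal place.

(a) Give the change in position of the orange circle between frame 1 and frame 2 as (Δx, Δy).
(0.7, 0.4)

The orange circle was at (6.4, 0.5) in frame 1 and (7.1, 0.9) in frame 2.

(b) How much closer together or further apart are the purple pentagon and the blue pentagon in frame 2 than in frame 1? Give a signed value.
+1.1

Distance in frame 1: 6.1. Distance in frame 2: 7.2.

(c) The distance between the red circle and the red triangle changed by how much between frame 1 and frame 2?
-0.4

Distance in frame 1: 7.2. Distance in frame 2: 6.8.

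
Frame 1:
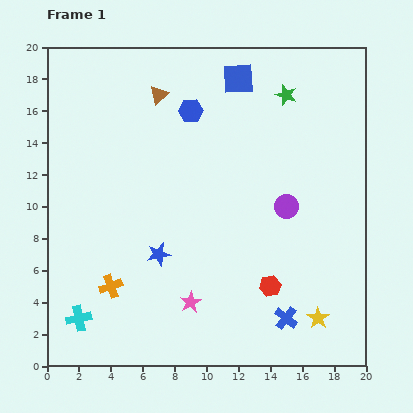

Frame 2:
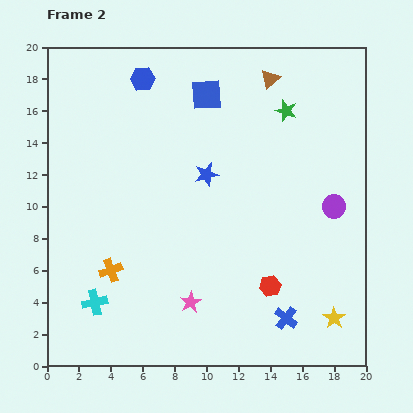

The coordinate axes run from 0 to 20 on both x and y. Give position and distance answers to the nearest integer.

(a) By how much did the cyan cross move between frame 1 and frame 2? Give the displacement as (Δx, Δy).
(1, 1)

The cyan cross was at (2, 3) in frame 1 and (3, 4) in frame 2.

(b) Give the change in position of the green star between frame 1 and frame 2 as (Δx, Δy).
(0, -1)

The green star was at (15, 17) in frame 1 and (15, 16) in frame 2.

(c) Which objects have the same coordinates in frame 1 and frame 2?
the red hexagon, the pink star, the blue cross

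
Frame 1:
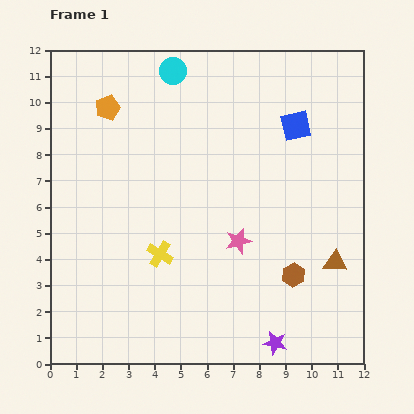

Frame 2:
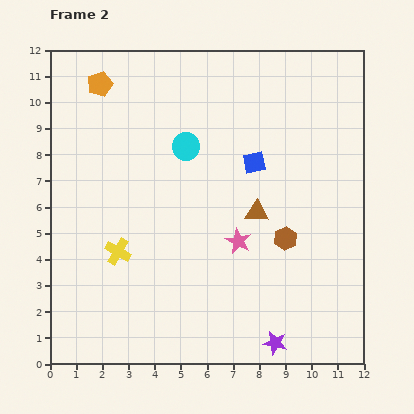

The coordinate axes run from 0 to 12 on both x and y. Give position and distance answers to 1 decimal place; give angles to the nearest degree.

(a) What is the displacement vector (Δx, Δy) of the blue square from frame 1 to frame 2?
(-1.6, -1.4)

The blue square was at (9.4, 9.1) in frame 1 and (7.8, 7.7) in frame 2.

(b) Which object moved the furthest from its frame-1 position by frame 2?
the brown triangle

(moved 3.6; next 2.9)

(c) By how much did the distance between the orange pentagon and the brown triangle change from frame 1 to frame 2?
-2.8

Distance in frame 1: 10.5. Distance in frame 2: 7.7.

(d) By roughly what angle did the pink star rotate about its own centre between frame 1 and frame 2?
29° counter-clockwise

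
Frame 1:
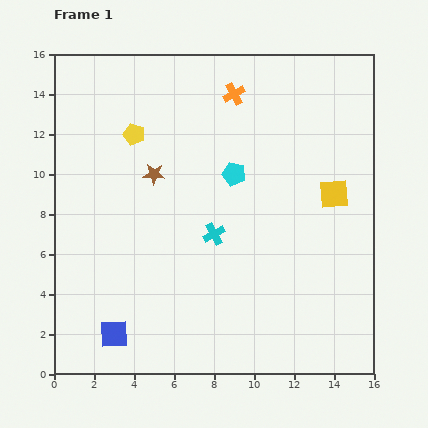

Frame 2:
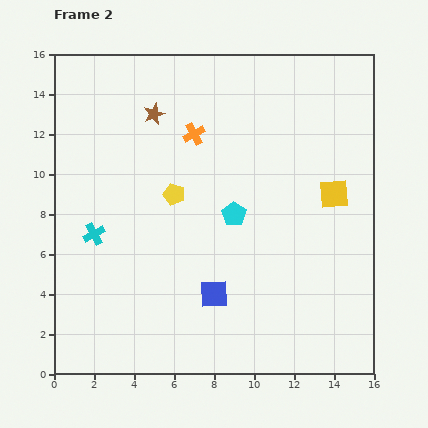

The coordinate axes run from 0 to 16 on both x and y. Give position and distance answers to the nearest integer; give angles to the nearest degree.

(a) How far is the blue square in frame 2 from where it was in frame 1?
5

The blue square moved from (3, 2) to (8, 4), a distance of √(5² + 2²) ≈ 5.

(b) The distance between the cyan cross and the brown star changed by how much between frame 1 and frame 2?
+3

Distance in frame 1: 4. Distance in frame 2: 7.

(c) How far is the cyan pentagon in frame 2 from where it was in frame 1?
2

The cyan pentagon moved from (9, 10) to (9, 8), a distance of √(0² + 2²) ≈ 2.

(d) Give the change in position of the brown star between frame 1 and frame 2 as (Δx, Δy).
(0, 3)

The brown star was at (5, 10) in frame 1 and (5, 13) in frame 2.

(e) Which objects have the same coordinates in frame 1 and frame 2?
the yellow square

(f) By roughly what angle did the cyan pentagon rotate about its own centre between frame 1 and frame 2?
20° clockwise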